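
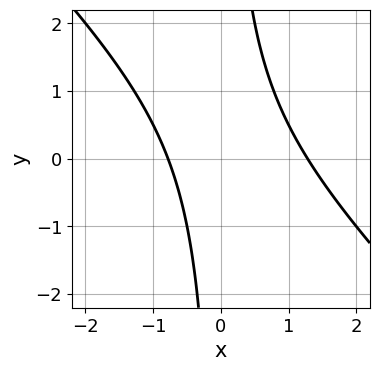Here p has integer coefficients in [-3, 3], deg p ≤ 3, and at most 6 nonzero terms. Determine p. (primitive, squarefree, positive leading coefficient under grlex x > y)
2*x^2 + 2*x*y - x - 2

Degree: the shape is more complex than any degree-1 curve, so deg p = 2.
From the axis intercepts and sections: no y-intercept at any integer in the box.
Putting this together gives p.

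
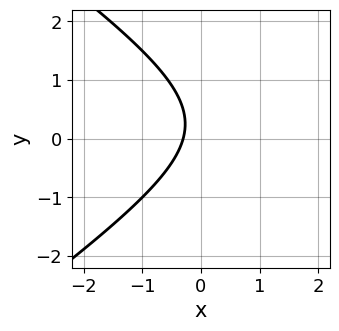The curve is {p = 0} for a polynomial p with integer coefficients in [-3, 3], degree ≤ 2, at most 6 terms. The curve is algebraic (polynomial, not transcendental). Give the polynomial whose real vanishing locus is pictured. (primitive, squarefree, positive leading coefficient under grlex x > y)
1. deg p = 2.
2. From the axis intercepts and sections: it misses every integer gridline on the y-axis.
3. Solving for integer coefficients yields p as stated.

x^2 - 2*y^2 - 3*x + y - 1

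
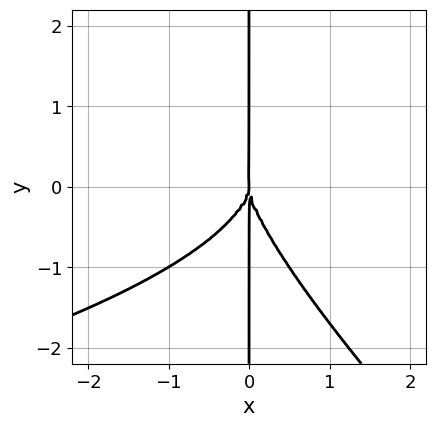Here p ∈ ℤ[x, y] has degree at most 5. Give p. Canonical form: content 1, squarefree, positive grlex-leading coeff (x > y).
x^2*y^2 + x*y^3 + 2*x^3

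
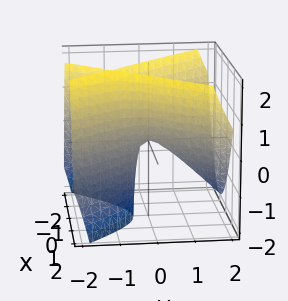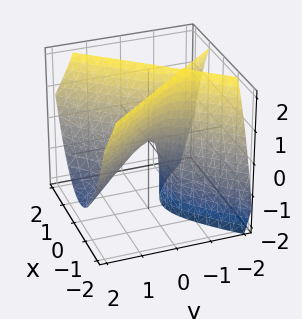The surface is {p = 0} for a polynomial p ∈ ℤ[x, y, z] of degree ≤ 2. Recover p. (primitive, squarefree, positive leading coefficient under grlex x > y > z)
3*x^2 - 2*y^2 - 2*y*z - z

(a) Degree: no degree-1 surface has this shape, so deg p = 2.
(b) Checking where it meets the axes: it crosses the x-axis at the gridline x = 0; one y-axis crossing is at y = 0; it crosses the z-axis at the gridline z = 0.
(c) Together with the visible shape, these determine p as stated.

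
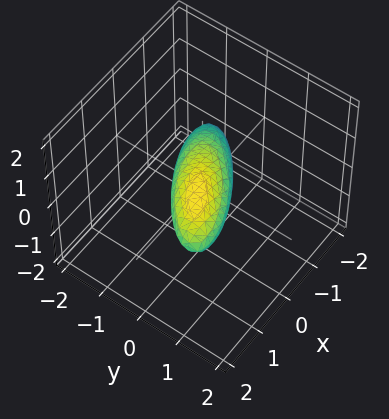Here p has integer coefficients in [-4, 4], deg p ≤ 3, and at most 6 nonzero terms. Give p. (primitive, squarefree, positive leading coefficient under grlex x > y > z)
x^2 - 2*x*y - x*z + 2*y^2 + 3*z^2 - 1

First, degree: the shape is more complex than any degree-1 surface, so deg p = 2.
Next, checking where it meets the axes: the x-axis gridline crossings are at x ∈ {-1, 1}.
Finally, solving for integer coefficients yields p as stated.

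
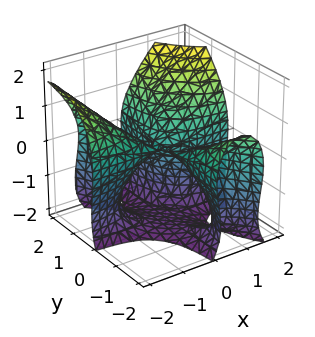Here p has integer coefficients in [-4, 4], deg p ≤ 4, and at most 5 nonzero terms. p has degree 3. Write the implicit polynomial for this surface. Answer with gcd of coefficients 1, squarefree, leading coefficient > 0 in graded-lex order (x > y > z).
3*x^2*y + 2*x*y^2 - z^3 - 2*z^2

1. deg p = 3. The shape is more complex than any degree-2 surface.
2. Against the integer gridlines: the visible x-axis segment lies entirely on the surface; one z-axis crossing is at z = -2; every point of the y-axis in the box is on the surface.
3. Assembling these constraints gives the stated polynomial.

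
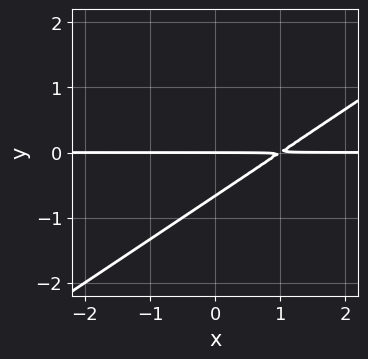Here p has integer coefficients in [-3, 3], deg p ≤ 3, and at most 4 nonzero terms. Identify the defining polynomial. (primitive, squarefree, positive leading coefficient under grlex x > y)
2*x*y - 3*y^2 - 2*y

The degree is 2 — no degree-1 curve has this shape.
From the visible intercepts: one y-axis crossing is at y = 0; the visible x-axis segment lies entirely on the curve.
The integer polynomial consistent with all of this is the stated p.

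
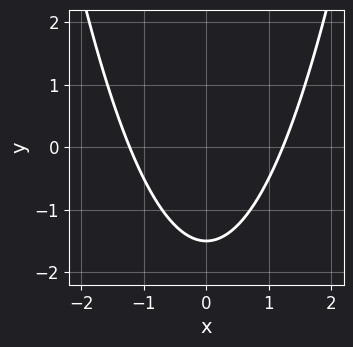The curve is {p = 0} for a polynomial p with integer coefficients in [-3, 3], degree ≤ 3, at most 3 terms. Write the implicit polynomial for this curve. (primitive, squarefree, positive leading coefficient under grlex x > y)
Degree: the shape is more complex than any degree-1 curve, so deg p = 2.
Symmetries: the x ↦ −x reflection is a symmetry, so x appears only in even powers.
The integer polynomial consistent with all of this is the stated p.

2*x^2 - 2*y - 3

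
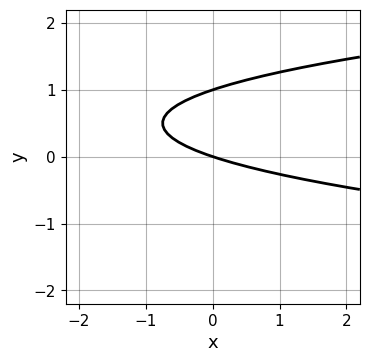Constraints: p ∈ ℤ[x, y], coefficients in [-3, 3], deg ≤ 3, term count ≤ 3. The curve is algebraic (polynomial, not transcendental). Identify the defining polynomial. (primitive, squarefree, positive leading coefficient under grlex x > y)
The degree is 2 — a generic line meets the curve in up to 2 points.
Against the integer gridlines: the y-axis gridline crossings are at y ∈ {0, 1}; it crosses the x-axis at the gridline x = 0.
The integer polynomial consistent with all of this is the stated p.

3*y^2 - x - 3*y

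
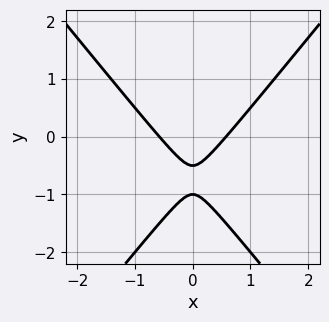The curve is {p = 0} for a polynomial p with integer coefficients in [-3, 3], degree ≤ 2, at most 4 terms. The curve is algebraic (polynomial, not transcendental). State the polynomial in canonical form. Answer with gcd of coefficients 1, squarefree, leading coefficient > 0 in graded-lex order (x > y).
1. The degree is 2 — no degree-1 curve has this shape.
2. Symmetries: it's symmetric under x → −x, forcing even powers of x.
3. Reading off the gridlines: one y-axis crossing is at y = -1.
4. Together with the visible shape, these determine p as stated.

3*x^2 - 2*y^2 - 3*y - 1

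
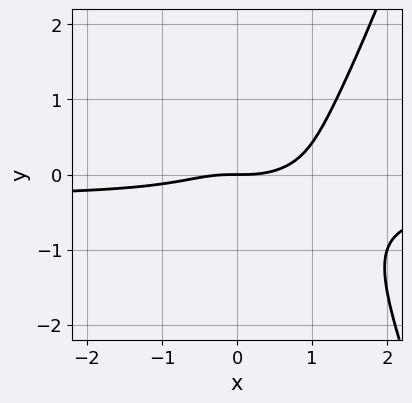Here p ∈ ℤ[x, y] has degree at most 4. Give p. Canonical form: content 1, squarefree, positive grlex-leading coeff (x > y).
(a) deg p = 4. The shape is more complex than any degree-3 curve.
(b) Against the integer gridlines: it meets the y-axis at y = 0 (among the integer gridlines); one x-axis crossing is at x = 0.
(c) Matching integer coefficients to the picture gives p.

3*x^3*y + x^3 - 3*x^2*y - 2*y^3 - 2*y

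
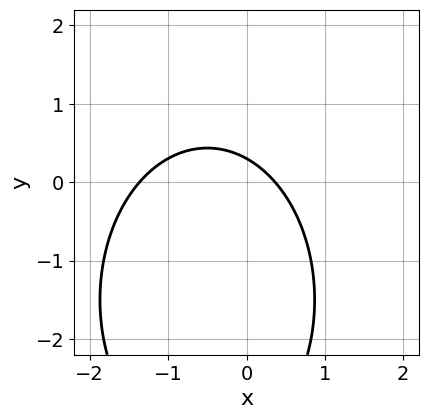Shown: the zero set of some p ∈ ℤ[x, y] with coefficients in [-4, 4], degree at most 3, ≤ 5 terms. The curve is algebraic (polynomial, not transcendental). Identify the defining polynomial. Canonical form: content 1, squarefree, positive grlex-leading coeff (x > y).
First, degree: no degree-1 curve has this shape, so deg p = 2.
Finally, matching integer coefficients to the picture gives p.

2*x^2 + y^2 + 2*x + 3*y - 1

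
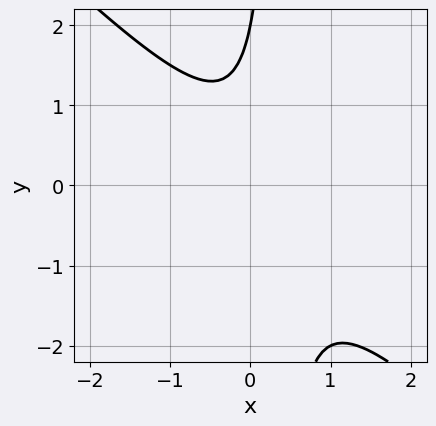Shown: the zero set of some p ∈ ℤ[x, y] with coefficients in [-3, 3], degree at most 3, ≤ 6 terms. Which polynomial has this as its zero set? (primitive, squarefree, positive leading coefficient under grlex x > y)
Degree: no degree-1 curve has this shape, so deg p = 2.
Against the integer gridlines: one y-axis crossing is at y = 2; the curve avoids every integer x-axis point in the box.
Putting this together gives p.

3*x^2 + 3*x*y - x - y + 2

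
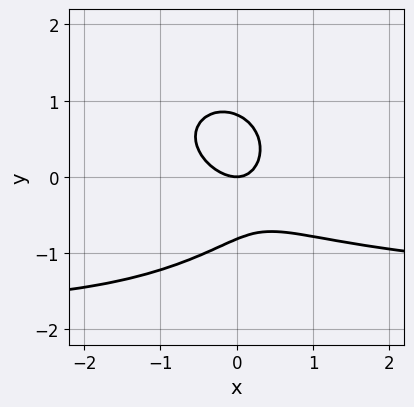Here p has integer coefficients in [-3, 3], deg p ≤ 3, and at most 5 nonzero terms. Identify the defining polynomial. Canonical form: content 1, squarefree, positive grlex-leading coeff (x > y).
2*x^2*y + 3*y^3 + 3*x^2 + 2*x*y - 2*y

First, degree: the shape is more complex than any degree-2 curve, so deg p = 3.
Then, checking where it meets the axes: it crosses the x-axis at the gridline x = 0; it meets the y-axis at y = 0 (among the integer gridlines).
Finally, assembling these constraints gives the stated polynomial.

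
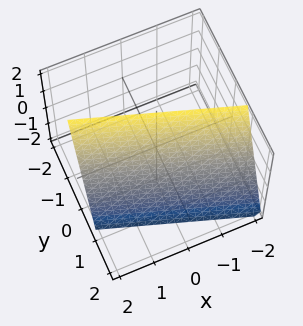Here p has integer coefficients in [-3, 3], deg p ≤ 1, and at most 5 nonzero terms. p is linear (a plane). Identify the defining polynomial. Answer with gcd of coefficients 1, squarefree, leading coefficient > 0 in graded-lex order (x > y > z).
First, the degree is 1 — the surface is flat (a plane).
Next, checking where it meets the axes: it meets the x-axis at x = 2 (among the integer gridlines); it crosses the z-axis at the gridline z = 2.
Finally, assembling these constraints gives the stated polynomial.

x + 3*y + z - 2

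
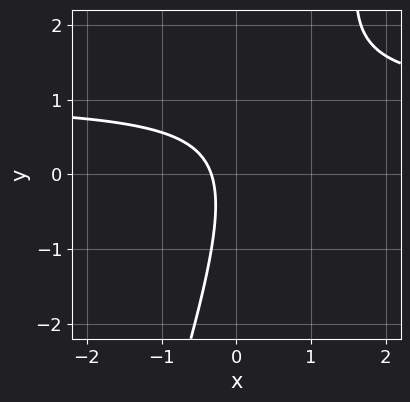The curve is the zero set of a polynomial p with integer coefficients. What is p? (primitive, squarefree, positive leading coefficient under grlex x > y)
3*x*y - y^2 - 3*x - 1

deg p = 2.
From the visible intercepts: the curve avoids every integer y-axis point in the box.
Fitting integer coefficients to these (and the overall shape) gives p.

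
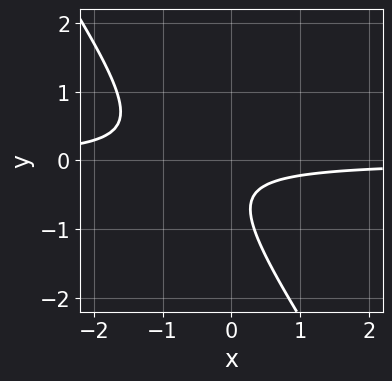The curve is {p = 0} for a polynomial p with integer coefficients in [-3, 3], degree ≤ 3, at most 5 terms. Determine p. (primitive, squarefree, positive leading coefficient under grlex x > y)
3*x*y + 2*y^2 + 2*y + 1

1. deg p = 2. A generic line meets the curve in up to 2 points.
2. Against the integer gridlines: no y-intercept at any integer in the box; it misses every integer gridline on the x-axis.
3. Putting this together gives p.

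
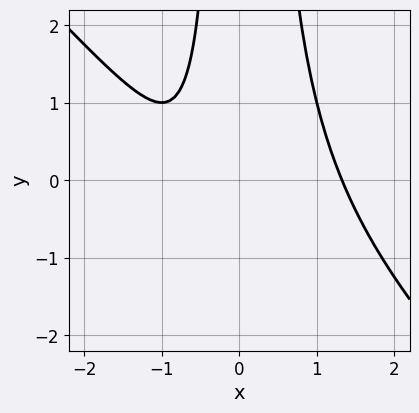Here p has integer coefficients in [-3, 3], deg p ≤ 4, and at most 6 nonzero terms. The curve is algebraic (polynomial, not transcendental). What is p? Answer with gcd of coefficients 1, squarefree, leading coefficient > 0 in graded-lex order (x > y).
x^3 + x^2*y - x - 1

(a) The degree is 3 — no degree-2 curve has this shape.
(b) Reading off the gridlines: it misses every integer gridline on the y-axis.
(c) Matching integer coefficients to the picture gives p.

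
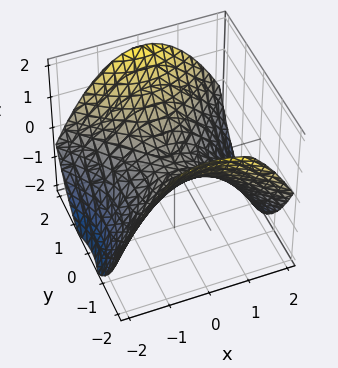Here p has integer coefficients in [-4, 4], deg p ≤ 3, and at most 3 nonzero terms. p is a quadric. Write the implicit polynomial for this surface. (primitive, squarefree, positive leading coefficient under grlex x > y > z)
x^2 - y^2 + 2*z

1. deg p = 2. A hyperbolic paraboloid; a quadric.
2. Symmetries: the y ↦ −y reflection is a symmetry, so y appears only in even powers; mirror symmetry x ↦ −x ⇒ only even powers of x.
3. Observable constraints: one z-axis crossing is at z = 0; it crosses the x-axis at the gridline x = 0.
4. Solving for integer coefficients yields p as stated.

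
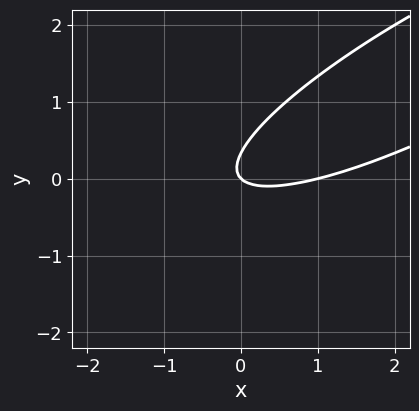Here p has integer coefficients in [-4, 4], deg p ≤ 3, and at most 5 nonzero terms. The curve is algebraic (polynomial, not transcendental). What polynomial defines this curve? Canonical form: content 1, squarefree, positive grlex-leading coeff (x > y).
First, the degree is 2 — a generic line meets the curve in up to 2 points.
Next, against the integer gridlines: the x-axis gridline crossings are at x ∈ {0, 1}; it meets the y-axis at y = 0 (among the integer gridlines).
Finally, matching integer coefficients to the picture gives p.

x^2 - 3*x*y + 3*y^2 - x - y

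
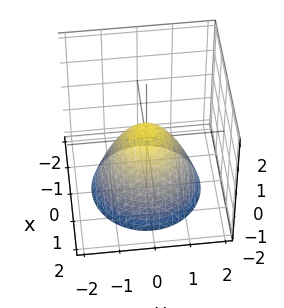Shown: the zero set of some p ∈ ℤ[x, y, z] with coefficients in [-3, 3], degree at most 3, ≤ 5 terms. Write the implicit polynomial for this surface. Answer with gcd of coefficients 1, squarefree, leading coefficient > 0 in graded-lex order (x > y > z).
First, degree: the shape is more complex than any degree-1 surface, so deg p = 2.
Next, symmetries: rotational symmetry about the z-axis ⇒ p depends on x, y only through x² + y².
Next, against the integer gridlines: a circular section at z = -1 has radius between 1 and 2.
Finally, together with the visible shape, these determine p as stated.

3*x^2 + 3*y^2 + 3*z - 1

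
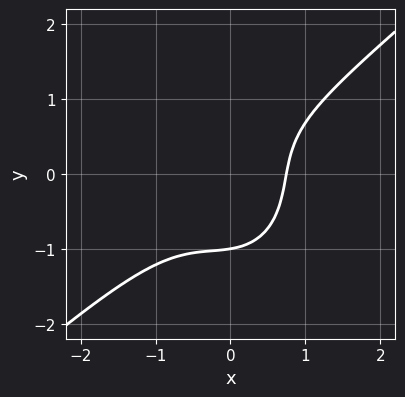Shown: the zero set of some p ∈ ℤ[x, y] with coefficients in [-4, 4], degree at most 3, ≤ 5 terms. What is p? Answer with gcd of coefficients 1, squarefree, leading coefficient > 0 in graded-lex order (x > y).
First, degree: a generic line meets the curve in up to 3 points, so deg p = 3.
Next, reading off the gridlines: one y-axis crossing is at y = -1.
Finally, together with the visible shape, these determine p as stated.

3*x^3 - 2*x^2*y - 2*y^3 + x - 2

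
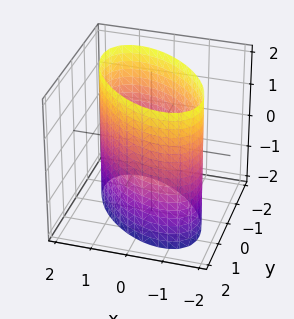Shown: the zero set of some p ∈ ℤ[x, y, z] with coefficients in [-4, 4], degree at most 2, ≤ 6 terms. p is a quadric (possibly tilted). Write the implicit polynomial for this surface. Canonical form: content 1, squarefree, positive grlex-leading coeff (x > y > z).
x^2 + x*y + y^2 - 2

First, deg p = 2. A generic line meets the surface in up to 2 points.
Then, against the integer gridlines: the surface avoids every integer z-axis point in the box.
Finally, matching integer coefficients to the picture gives p.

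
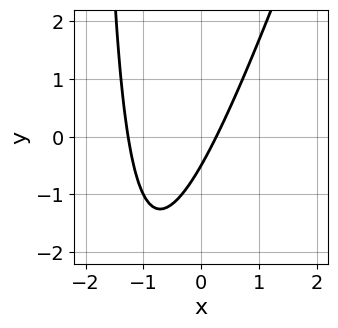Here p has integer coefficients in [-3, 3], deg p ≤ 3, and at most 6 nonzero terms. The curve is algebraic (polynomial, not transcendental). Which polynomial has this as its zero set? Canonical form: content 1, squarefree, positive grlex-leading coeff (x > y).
3*x^2 - x*y + 3*x - 2*y - 1

1. The degree is 2 — no degree-1 curve has this shape.
2. Putting this together gives p.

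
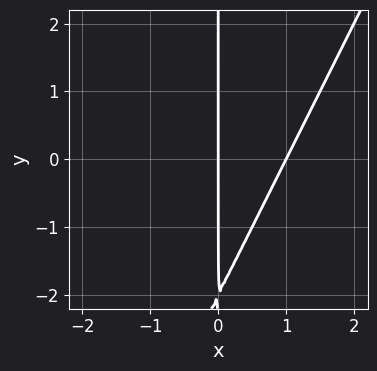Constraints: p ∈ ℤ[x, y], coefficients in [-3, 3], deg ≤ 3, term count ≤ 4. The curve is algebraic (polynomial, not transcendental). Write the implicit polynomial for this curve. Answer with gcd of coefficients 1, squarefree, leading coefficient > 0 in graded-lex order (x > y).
First, the degree is 2 — the shape is more complex than any degree-1 curve.
Then, observable constraints: among the integer gridlines, it crosses the x-axis at x ∈ {0, 1}; the visible y-axis segment lies entirely on the curve.
Finally, together with the visible shape, these determine p as stated.

2*x^2 - x*y - 2*x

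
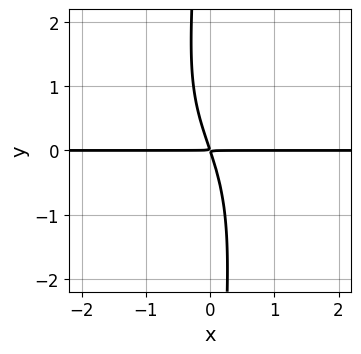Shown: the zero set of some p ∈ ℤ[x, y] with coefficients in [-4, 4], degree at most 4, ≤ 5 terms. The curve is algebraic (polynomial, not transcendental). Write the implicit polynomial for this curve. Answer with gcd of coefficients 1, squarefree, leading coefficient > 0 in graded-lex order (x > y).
First, degree: no degree-3 curve has this shape, so deg p = 4.
Then, against the integer gridlines: every point of the x-axis in the box is on the curve.
Finally, fitting integer coefficients to these (and the overall shape) gives p.

2*x^3*y + x*y^3 + x^2*y + 3*x*y + y^2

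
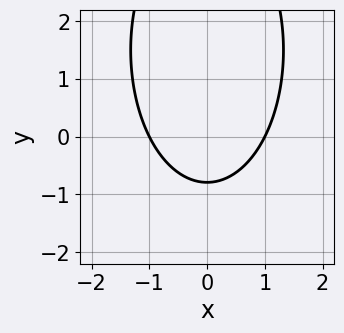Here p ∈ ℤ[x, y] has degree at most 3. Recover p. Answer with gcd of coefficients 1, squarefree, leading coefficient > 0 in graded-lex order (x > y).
3*x^2 + y^2 - 3*y - 3

First, the degree is 2 — a generic line meets the curve in up to 2 points.
Then, symmetries: it's symmetric under x → −x, forcing even powers of x.
Then, observable constraints: among the integer gridlines, it crosses the x-axis at x ∈ {-1, 1}.
Finally, putting this together gives p.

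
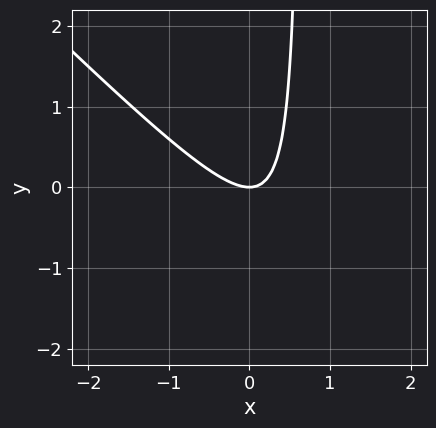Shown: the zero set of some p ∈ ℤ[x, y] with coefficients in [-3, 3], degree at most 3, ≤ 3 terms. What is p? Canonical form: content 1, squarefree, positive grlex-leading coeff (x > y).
3*x^2 + 3*x*y - 2*y

The degree is 2 — a generic line meets the curve in up to 2 points.
Against the integer gridlines: it crosses the x-axis at the gridline x = 0; it crosses the y-axis at the gridline y = 0.
Assembling these constraints gives the stated polynomial.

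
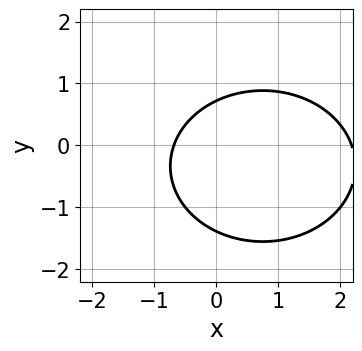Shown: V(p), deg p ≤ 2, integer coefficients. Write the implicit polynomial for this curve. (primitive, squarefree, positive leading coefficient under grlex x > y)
1. The degree is 2 — the shape is more complex than any degree-1 curve.
2. Matching integer coefficients to the picture gives p.

2*x^2 + 3*y^2 - 3*x + 2*y - 3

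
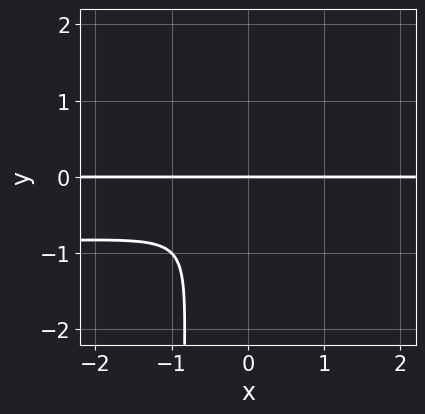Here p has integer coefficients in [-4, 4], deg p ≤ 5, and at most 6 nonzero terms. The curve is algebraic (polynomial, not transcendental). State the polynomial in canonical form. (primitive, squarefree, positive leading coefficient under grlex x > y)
x^2*y^2 + x*y^3 + x^2*y + y^3

(a) The degree is 4 — no degree-3 curve has this shape.
(b) From the axis intercepts and sections: it crosses the y-axis at the gridline y = 0; every point of the x-axis in the box is on the curve.
(c) Assembling these constraints gives the stated polynomial.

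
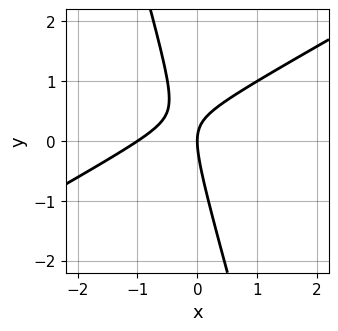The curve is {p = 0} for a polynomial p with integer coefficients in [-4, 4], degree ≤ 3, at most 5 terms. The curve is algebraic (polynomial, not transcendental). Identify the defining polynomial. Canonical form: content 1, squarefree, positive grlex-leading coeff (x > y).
2*x^2 - 3*x*y - y^2 + 2*x

First, degree: a generic line meets the curve in up to 2 points, so deg p = 2.
Then, against the integer gridlines: it meets the y-axis at y = 0 (among the integer gridlines); among the integer gridlines, it crosses the x-axis at x ∈ {-1, 0}.
Finally, these observations pin down the coefficients.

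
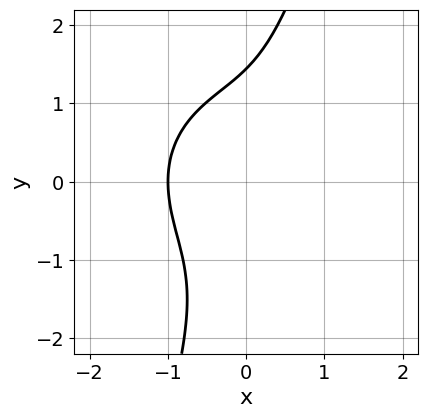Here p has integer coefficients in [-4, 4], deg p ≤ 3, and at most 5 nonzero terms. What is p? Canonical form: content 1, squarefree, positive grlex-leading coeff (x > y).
First, the degree is 3 — no degree-2 curve has this shape.
Next, observable constraints: it meets the x-axis at x = -1 (among the integer gridlines).
Finally, together with the visible shape, these determine p as stated.

3*x^3 + 3*x*y^2 - y^3 + 3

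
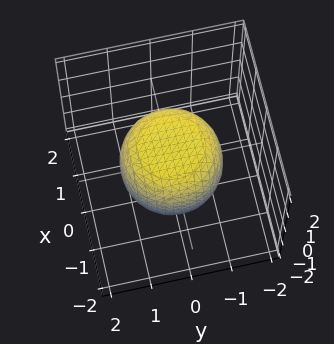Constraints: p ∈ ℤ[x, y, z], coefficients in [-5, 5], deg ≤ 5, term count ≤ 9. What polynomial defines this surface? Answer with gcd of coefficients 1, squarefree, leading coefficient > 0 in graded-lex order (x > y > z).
2*x^4 + 4*x^2*y^2 + 2*y^4 - x^2 - y^2 + 3*z^2 - 3

1. Degree: no degree-3 surface has this shape, so deg p = 4.
2. Symmetries: the z-axis is an axis of rotation, so x and y enter only as x² + y².
3. From the visible intercepts: among the integer gridlines, it crosses the z-axis at z ∈ {-1, 1}; a circular section at z = -1 has radius between 0 and 1.
4. The integer polynomial consistent with all of this is the stated p.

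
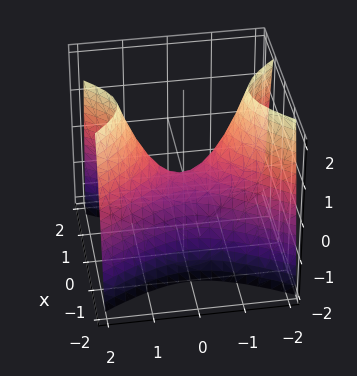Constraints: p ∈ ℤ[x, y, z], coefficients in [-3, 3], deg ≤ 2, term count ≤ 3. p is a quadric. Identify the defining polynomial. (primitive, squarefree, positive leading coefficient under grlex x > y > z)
1. deg p = 2. A hyperbolic paraboloid; a quadric.
2. Symmetries: it's symmetric under x → −x, forcing even powers of x; it's symmetric under y → −y, forcing even powers of y.
3. Observable constraints: one z-axis crossing is at z = 0; one x-axis crossing is at x = 0; it meets the y-axis at y = 0 (among the integer gridlines).
4. The integer polynomial consistent with all of this is the stated p.

2*x^2 - y^2 + z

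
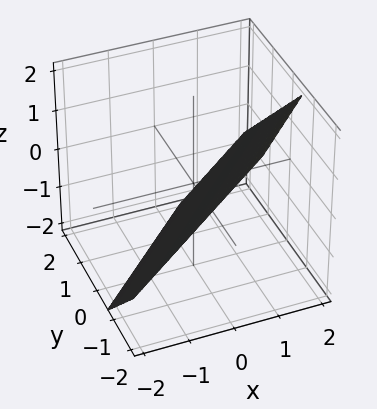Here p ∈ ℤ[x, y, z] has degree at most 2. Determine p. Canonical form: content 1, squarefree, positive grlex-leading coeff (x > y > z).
First, deg p = 1. The surface is flat (a plane).
Finally, the integer polynomial consistent with all of this is the stated p.

3*x - 3*y - 3*z - 2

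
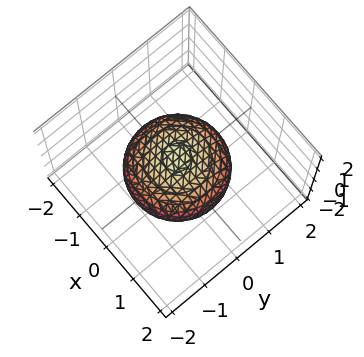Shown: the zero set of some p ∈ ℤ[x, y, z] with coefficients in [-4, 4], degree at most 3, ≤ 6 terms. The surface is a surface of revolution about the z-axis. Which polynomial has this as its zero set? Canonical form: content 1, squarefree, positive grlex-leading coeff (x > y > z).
(a) The degree is 2 — the shape is more complex than any degree-1 surface.
(b) By symmetry, every cross-section ⟂ z is a circle, so x, y appear only via x² + y².
(c) Checking where it meets the axes: among the integer gridlines, it crosses the z-axis at z ∈ {-1, 1}; a circular section at z = 0 has radius between 1 and 2.
(d) Assembling these constraints gives the stated polynomial.

2*x^2 + 2*y^2 + 3*z^2 - 3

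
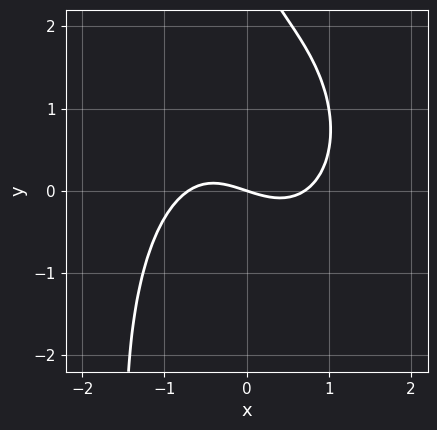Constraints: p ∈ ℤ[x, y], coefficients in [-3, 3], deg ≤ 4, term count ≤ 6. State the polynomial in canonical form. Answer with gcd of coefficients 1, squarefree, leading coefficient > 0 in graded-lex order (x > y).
1. deg p = 3. A generic line meets the curve in up to 3 points.
2. Checking where it meets the axes: it crosses the x-axis at the gridline x = 0; it meets the y-axis at y = 0 (among the integer gridlines).
3. The integer polynomial consistent with all of this is the stated p.

2*x^3 + x*y^2 + y^2 - x - 3*y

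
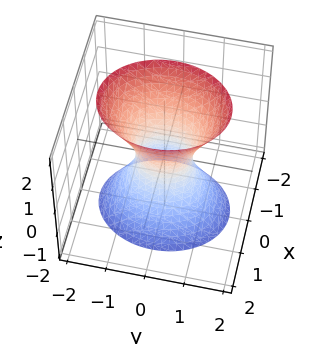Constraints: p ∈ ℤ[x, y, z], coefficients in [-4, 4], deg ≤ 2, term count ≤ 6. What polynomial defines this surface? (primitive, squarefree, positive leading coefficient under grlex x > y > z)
First, degree: one connected sheet with a waist; a quadric, so deg p = 2.
Next, symmetries: the y ↦ −y reflection is a symmetry, so y appears only in even powers; the x ↦ −x reflection is a symmetry, so x appears only in even powers; mirror symmetry z ↦ −z ⇒ only even powers of z.
Then, checking where it meets the axes: no z-intercept at any integer in the box.
Finally, these observations pin down the coefficients.

3*x^2 + 2*y^2 - z^2 - 1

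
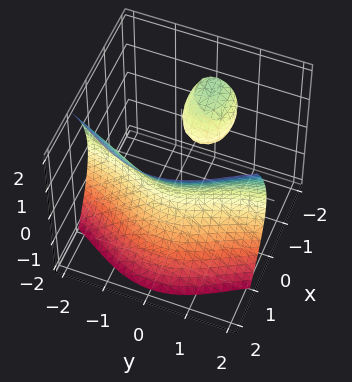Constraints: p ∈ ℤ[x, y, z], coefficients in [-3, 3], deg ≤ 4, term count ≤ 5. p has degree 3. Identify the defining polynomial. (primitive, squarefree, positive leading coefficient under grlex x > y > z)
x^3 + 3*x*y^2 + 3*x^2 - 3*z^2 - 2

1. I count 2 distinct pieces. Treating them together as one polynomial.
2. deg p = 3. No degree-2 surface has this shape.
3. Against the integer gridlines: one x-axis crossing is at x = -1; the surface avoids every integer y-axis point in the box; it misses every integer gridline on the z-axis.
4. Solving for integer coefficients yields p as stated.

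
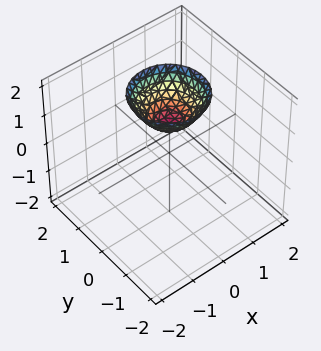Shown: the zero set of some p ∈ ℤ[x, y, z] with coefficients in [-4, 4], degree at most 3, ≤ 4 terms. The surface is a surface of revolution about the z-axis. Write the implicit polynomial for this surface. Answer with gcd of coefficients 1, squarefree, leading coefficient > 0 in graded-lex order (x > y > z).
First, deg p = 2. The shape is more complex than any degree-1 surface.
Then, by symmetry, every cross-section ⟂ z is a circle, so x, y appear only via x² + y².
Then, from the axis intercepts and sections: it misses every integer gridline on the y-axis; a circular section at z = 2 has radius exactly 1; no x-intercept at any integer in the box.
Finally, these observations pin down the coefficients. Check: (0, 0, 1) on the z-axis lies on the surface, and p(0, 0, 1) = 0. ✓

x^2 + y^2 - z + 1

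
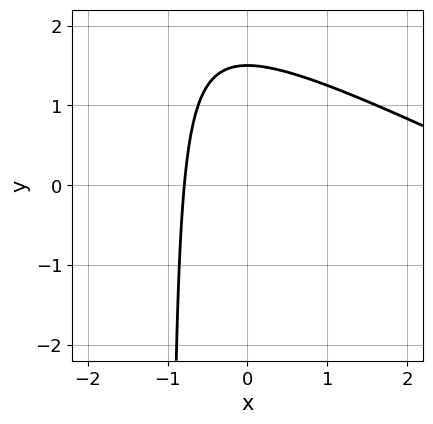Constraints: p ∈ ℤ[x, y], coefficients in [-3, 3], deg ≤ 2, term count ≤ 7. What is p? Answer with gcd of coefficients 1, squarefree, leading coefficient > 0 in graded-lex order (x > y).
(a) Degree: a generic line meets the curve in up to 2 points, so deg p = 2.
(b) Putting this together gives p.

x^2 + 2*x*y - 3*x + 2*y - 3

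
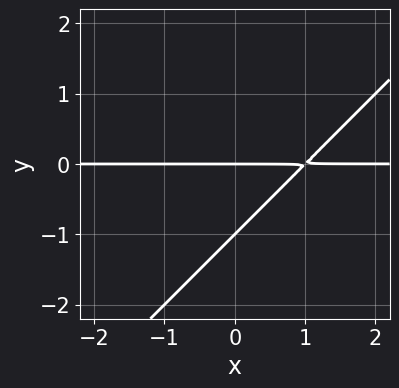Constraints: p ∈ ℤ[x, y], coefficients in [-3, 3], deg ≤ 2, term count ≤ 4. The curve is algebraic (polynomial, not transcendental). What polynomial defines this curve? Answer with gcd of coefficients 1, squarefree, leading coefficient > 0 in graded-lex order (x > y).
1. Degree: no degree-1 curve has this shape, so deg p = 2.
2. From the axis intercepts and sections: the y-axis gridline crossings are at y ∈ {-1, 0}; the visible x-axis segment lies entirely on the curve.
3. Together with the visible shape, these determine p as stated.

x*y - y^2 - y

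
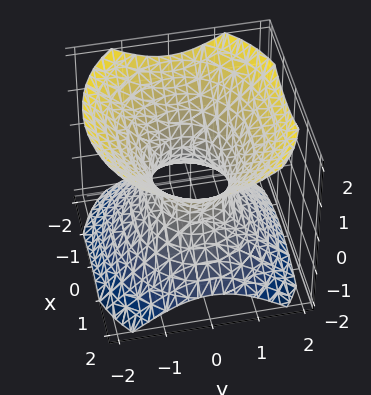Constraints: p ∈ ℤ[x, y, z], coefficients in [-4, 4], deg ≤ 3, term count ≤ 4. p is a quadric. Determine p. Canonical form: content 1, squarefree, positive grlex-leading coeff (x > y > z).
2*x^2 + 3*y^2 - 3*z^2 - 2

1. Degree: an hourglass — one-sheet hyperboloid; a quadric, so deg p = 2.
2. Symmetries: it's symmetric under z → −z, forcing even powers of z; it's symmetric under x → −x, forcing even powers of x; mirror symmetry y ↦ −y ⇒ only even powers of y.
3. Against the integer gridlines: among the integer gridlines, it crosses the x-axis at x ∈ {-1, 1}; it misses every integer gridline on the z-axis.
4. Solving for integer coefficients yields p as stated.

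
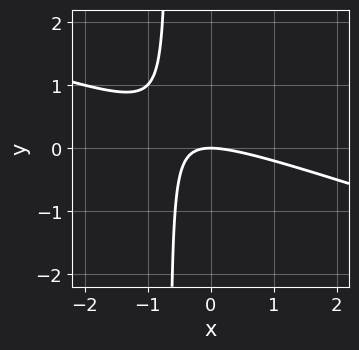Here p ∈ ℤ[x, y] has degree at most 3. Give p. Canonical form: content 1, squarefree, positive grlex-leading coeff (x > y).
x^2 + 3*x*y + 2*y

First, deg p = 2. A generic line meets the curve in up to 2 points.
Next, from the visible intercepts: it meets the x-axis at x = 0 (among the integer gridlines); one y-axis crossing is at y = 0.
Finally, solving for integer coefficients yields p as stated.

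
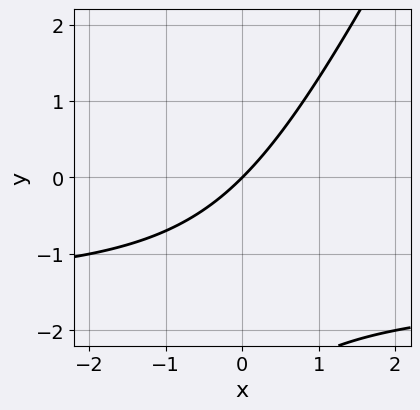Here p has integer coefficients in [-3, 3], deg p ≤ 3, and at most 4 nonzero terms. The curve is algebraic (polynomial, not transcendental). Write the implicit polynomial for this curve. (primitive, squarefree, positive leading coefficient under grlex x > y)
First, degree: no degree-1 curve has this shape, so deg p = 2.
Next, reading off the gridlines: it crosses the y-axis at the gridline y = 0; one x-axis crossing is at x = 0.
Finally, assembling these constraints gives the stated polynomial.

2*x*y - y^2 + 3*x - 3*y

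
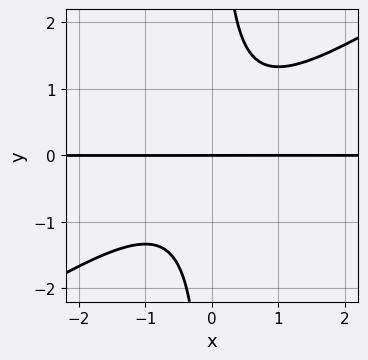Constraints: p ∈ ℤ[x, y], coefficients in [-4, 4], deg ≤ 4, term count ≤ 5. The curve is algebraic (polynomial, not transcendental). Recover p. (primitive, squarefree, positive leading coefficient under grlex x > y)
The degree is 3 — a generic line meets the curve in up to 3 points.
Observable constraints: it crosses the y-axis at the gridline y = 0; every point of the x-axis in the box is on the curve.
Assembling these constraints gives the stated polynomial.

2*x^2*y - 3*x*y^2 + 2*y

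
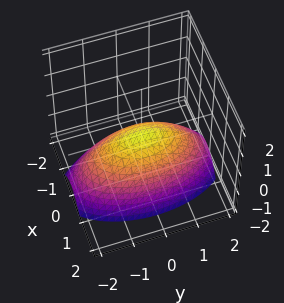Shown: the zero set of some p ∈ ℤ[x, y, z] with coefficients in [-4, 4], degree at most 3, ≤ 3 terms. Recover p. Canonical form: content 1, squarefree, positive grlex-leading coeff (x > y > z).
3*x^2 + y^2 + 3*z

First, degree: a paraboloid; a quadric, so deg p = 2.
Then, symmetries: it's symmetric under y → −y, forcing even powers of y; the x ↦ −x reflection is a symmetry, so x appears only in even powers.
Then, checking where it meets the axes: one x-axis crossing is at x = 0; one z-axis crossing is at z = 0.
Finally, matching integer coefficients to the picture gives p.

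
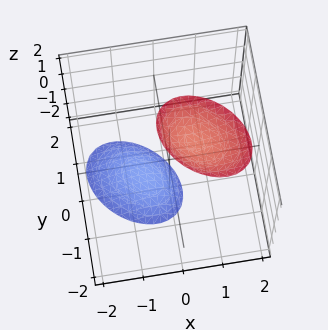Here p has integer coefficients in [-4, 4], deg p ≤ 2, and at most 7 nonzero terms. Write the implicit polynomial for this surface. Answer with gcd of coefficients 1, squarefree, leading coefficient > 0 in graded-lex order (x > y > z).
3*x^2 + 2*x*y - 2*x*z + 3*y^2 - z^2 + 3

(a) I count 2 distinct pieces. They look like related sheets of one shape, so recover p as a whole.
(b) Degree: no degree-1 surface has this shape, so deg p = 2.
(c) Reading off the gridlines: the surface avoids every integer x-axis point in the box; no y-intercept at any integer in the box.
(d) Solving for integer coefficients yields p as stated.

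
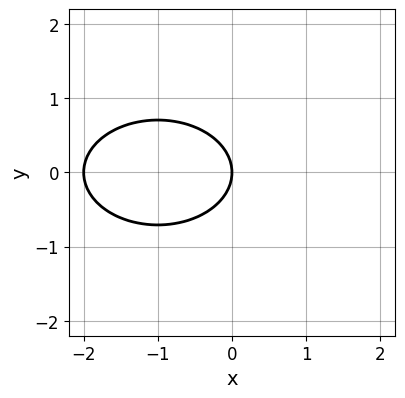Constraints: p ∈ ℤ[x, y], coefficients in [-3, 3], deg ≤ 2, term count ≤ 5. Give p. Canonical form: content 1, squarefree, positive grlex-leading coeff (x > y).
x^2 + 2*y^2 + 2*x

(a) Degree: a generic line meets the curve in up to 2 points, so deg p = 2.
(b) Symmetries: mirror symmetry y ↦ −y ⇒ only even powers of y.
(c) Observable constraints: the x-axis gridline crossings are at x ∈ {-2, 0}; it crosses the y-axis at the gridline y = 0.
(d) Matching integer coefficients to the picture gives p.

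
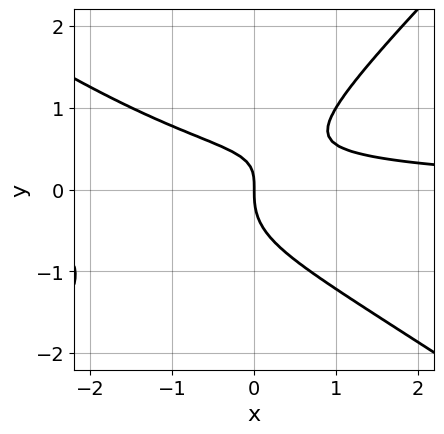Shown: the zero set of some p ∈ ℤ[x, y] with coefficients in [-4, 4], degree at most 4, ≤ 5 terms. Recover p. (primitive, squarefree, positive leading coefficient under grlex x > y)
2*x^2*y + x*y^2 - 3*y^3 + 2*x*y - 2*x

First, the degree is 3 — the shape is more complex than any degree-2 curve.
Then, from the axis intercepts and sections: it meets the y-axis at y = 0 (among the integer gridlines); it meets the x-axis at x = 0 (among the integer gridlines).
Finally, assembling these constraints gives the stated polynomial.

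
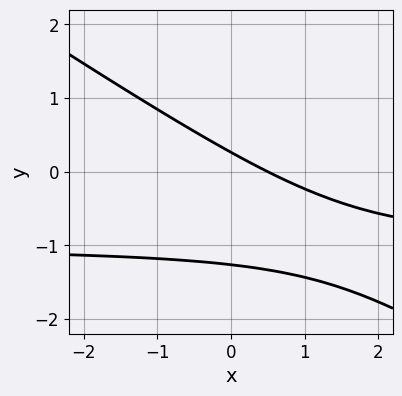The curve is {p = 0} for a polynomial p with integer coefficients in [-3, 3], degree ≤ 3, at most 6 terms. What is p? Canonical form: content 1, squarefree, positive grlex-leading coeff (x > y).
2*x*y + 3*y^2 + 2*x + 3*y - 1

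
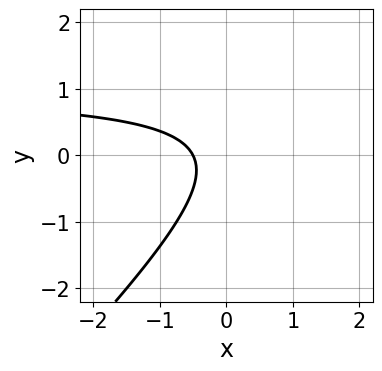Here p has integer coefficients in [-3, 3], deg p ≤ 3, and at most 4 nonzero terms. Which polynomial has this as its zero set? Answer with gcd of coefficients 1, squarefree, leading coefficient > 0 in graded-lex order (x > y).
2*x*y - 2*y^2 - 2*x - 1

(a) The degree is 2 — the shape is more complex than any degree-1 curve.
(b) Checking where it meets the axes: it misses every integer gridline on the y-axis.
(c) Assembling these constraints gives the stated polynomial.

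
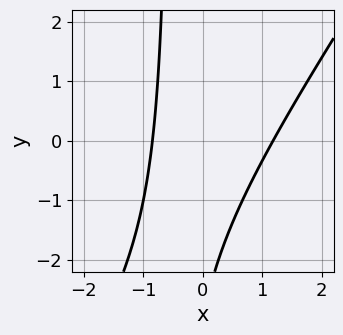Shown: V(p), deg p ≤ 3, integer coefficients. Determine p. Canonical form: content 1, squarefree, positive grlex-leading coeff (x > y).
3*x^2 - 2*x*y - x - y - 3

First, degree: a generic line meets the curve in up to 2 points, so deg p = 2.
Then, from the visible intercepts: no y-intercept at any integer in the box.
Finally, solving for integer coefficients yields p as stated.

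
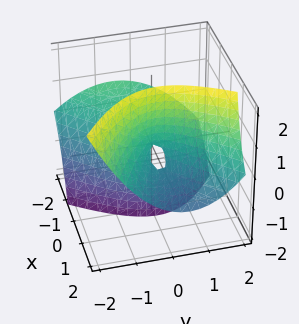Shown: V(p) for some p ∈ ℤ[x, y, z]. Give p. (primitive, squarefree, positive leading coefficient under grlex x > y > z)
First, the degree is 2 — the shape is more complex than any degree-1 surface.
Next, against the integer gridlines: it crosses the y-axis at the gridline y = 0; one z-axis crossing is at z = 0.
Finally, together with the visible shape, these determine p as stated.

x^2 + x*y + 3*x*z - 2*y^2 - z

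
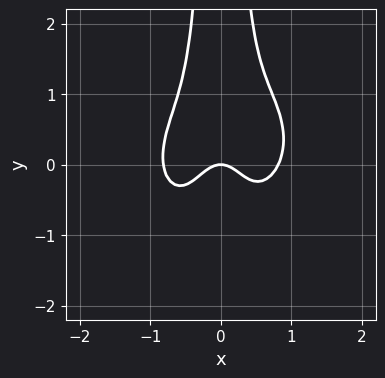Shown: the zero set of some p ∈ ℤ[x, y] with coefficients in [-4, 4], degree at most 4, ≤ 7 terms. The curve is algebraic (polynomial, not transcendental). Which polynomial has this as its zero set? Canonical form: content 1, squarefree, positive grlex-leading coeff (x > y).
The degree is 4 — a generic line meets the curve in up to 4 points.
Against the integer gridlines: it crosses the x-axis at the gridline x = 0; it meets the y-axis at y = 0 (among the integer gridlines).
The integer polynomial consistent with all of this is the stated p.

3*x^4 - x^3*y + 3*x^2*y^2 - 2*x^2 - y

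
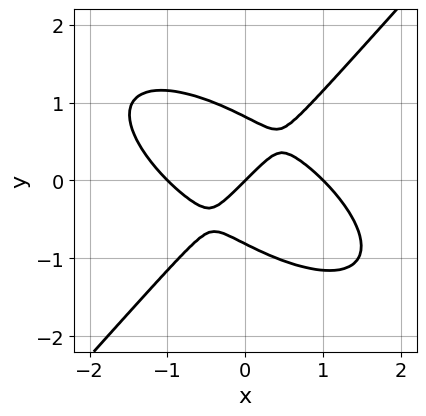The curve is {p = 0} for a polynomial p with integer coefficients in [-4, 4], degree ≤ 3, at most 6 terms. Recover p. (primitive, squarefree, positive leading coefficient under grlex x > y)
2*x^3 + 2*x^2*y - 3*y^3 - 2*x + 2*y

The degree is 3 — a generic line meets the curve in up to 3 points.
Reading off the gridlines: it crosses the y-axis at the gridline y = 0; among the integer gridlines, it crosses the x-axis at x ∈ {-1, 0, 1}.
Solving for integer coefficients yields p as stated.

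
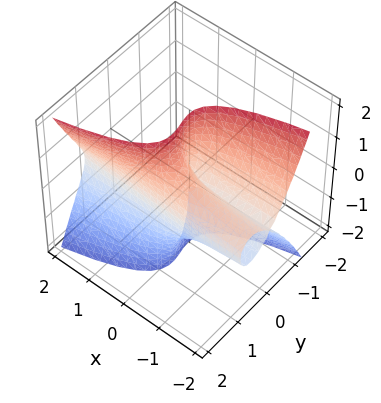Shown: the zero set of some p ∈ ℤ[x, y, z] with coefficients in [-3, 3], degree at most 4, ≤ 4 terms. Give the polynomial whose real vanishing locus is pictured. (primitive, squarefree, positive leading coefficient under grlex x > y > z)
(a) Degree: no degree-2 surface has this shape, so deg p = 3.
(b) Checking where it meets the axes: the visible z-axis segment lies entirely on the surface; the visible x-axis segment lies entirely on the surface; one y-axis crossing is at y = 1.
(c) These observations pin down the coefficients.

x*z^2 - 3*y^3 + 3*y^2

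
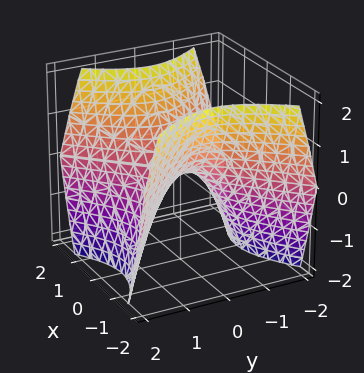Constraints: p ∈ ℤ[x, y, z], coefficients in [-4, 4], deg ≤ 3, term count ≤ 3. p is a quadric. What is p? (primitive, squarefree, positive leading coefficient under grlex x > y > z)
x^2 - y^2 - z

(a) deg p = 2. A saddle surface; a quadric.
(b) Symmetries: the y ↦ −y reflection is a symmetry, so y appears only in even powers; the x ↦ −x reflection is a symmetry, so x appears only in even powers.
(c) From the visible intercepts: it meets the y-axis at y = 0 (among the integer gridlines); one x-axis crossing is at x = 0; it meets the z-axis at z = 0 (among the integer gridlines).
(d) Assembling these constraints gives the stated polynomial.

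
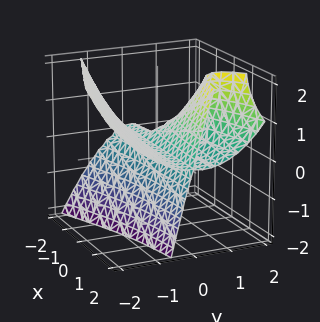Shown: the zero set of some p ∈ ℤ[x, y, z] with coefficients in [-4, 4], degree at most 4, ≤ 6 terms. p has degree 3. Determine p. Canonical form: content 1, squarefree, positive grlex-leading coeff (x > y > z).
Degree: the shape is more complex than any degree-2 surface, so deg p = 3.
Checking where it meets the axes: every point of the x-axis in the box is on the surface; one y-axis crossing is at y = 0; one z-axis crossing is at z = 0.
Fitting integer coefficients to these (and the overall shape) gives p.

2*x*y*z - 2*y^3 + y^2 + 3*y*z - 2*z^2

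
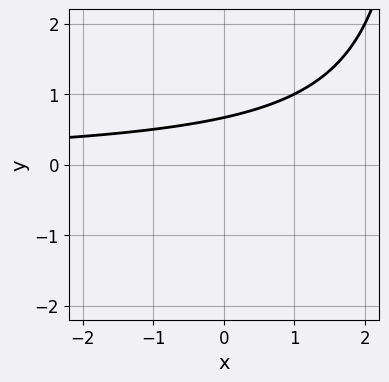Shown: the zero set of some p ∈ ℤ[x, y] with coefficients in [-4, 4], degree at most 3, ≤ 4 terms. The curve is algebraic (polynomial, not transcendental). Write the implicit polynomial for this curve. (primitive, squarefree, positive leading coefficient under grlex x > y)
x*y - 3*y + 2

First, the degree is 2 — a generic line meets the curve in up to 2 points.
Next, checking where it meets the axes: no x-intercept at any integer in the box.
Finally, solving for integer coefficients yields p as stated.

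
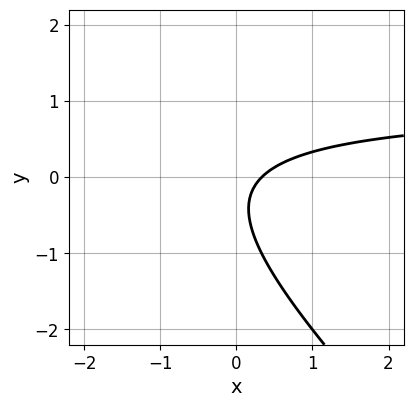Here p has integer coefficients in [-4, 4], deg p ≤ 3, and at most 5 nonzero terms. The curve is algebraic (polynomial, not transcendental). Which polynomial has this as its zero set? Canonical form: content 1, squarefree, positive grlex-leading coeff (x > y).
3*x*y + 3*y^2 - 3*x + 2*y + 1

Degree: a generic line meets the curve in up to 2 points, so deg p = 2.
Observable constraints: it misses every integer gridline on the y-axis.
These observations pin down the coefficients.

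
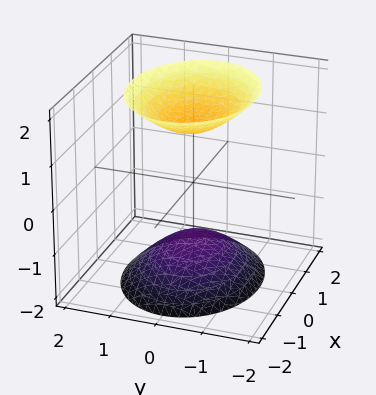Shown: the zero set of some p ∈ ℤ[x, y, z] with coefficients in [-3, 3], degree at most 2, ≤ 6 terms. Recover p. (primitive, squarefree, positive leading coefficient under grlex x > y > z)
First, I count 2 distinct pieces. They look like related sheets of one shape, so recover p as a whole.
Then, deg p = 2. Two separate bowl-shaped sheets opening away from each other; a quadric.
Next, symmetries: the z ↦ −z reflection is a symmetry, so z appears only in even powers; it's symmetric under x → −x, forcing even powers of x; the y ↦ −y reflection is a symmetry, so y appears only in even powers.
Then, checking where it meets the axes: it misses every integer gridline on the y-axis; it misses every integer gridline on the x-axis.
Finally, together with the visible shape, these determine p as stated.

2*x^2 + 3*y^2 - 2*z^2 + 3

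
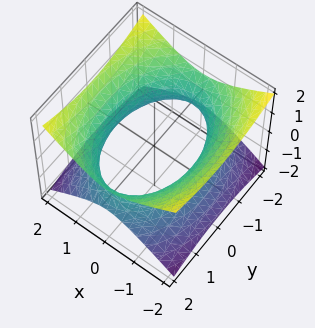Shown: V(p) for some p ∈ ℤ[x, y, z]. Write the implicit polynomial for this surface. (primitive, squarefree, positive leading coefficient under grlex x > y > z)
2*x^2 + y^2 - 3*z^2 - 3

First, deg p = 2. One connected sheet with a waist; a quadric.
Then, symmetries: the y ↦ −y reflection is a symmetry, so y appears only in even powers; mirror symmetry x ↦ −x ⇒ only even powers of x; mirror symmetry z ↦ −z ⇒ only even powers of z.
Next, checking where it meets the axes: it misses every integer gridline on the z-axis.
Finally, putting this together gives p.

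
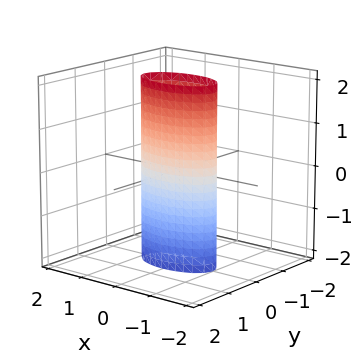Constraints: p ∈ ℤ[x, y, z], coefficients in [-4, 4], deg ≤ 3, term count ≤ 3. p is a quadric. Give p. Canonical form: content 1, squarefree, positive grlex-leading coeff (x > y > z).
First, the degree is 2 — a cylinder; a quadric.
Then, symmetries: it's symmetric under x → −x, forcing even powers of x; mirror symmetry y ↦ −y ⇒ only even powers of y; it's symmetric under z → −z, forcing even powers of z.
Next, checking where it meets the axes: the surface avoids every integer z-axis point in the box; among the integer gridlines, it crosses the x-axis at x ∈ {-1, 1}.
Finally, fitting integer coefficients to these (and the overall shape) gives p.

x^2 + 3*y^2 - 1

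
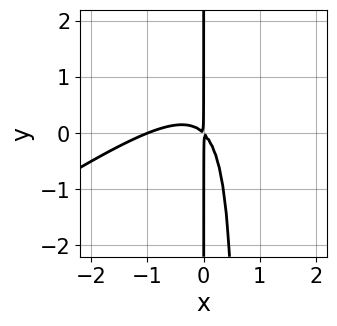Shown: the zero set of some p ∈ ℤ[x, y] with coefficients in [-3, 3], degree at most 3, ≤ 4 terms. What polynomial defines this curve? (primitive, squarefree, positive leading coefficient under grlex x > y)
deg p = 3. No degree-2 curve has this shape.
Checking where it meets the axes: one x-axis crossing is at x = -1; every point of the y-axis in the box is on the curve.
These observations pin down the coefficients.

2*x^3 - 3*x^2*y + 2*x^2 + 2*x*y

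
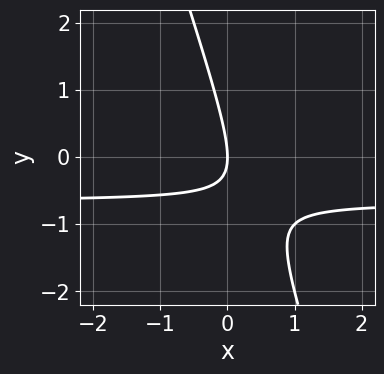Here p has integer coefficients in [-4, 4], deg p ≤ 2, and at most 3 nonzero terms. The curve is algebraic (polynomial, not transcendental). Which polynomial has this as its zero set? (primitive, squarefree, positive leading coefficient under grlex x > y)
3*x*y + y^2 + 2*x

(a) Degree: the shape is more complex than any degree-1 curve, so deg p = 2.
(b) From the visible intercepts: it meets the y-axis at y = 0 (among the integer gridlines); it meets the x-axis at x = 0 (among the integer gridlines).
(c) These observations pin down the coefficients.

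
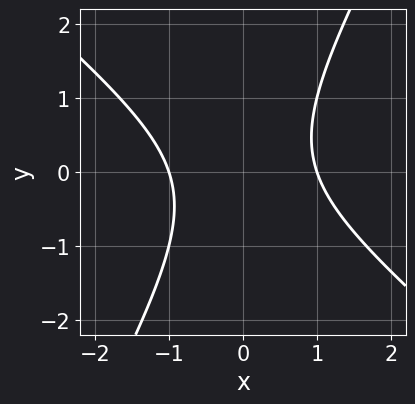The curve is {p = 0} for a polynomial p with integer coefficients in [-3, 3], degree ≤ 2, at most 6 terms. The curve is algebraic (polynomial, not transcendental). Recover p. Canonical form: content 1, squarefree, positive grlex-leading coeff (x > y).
3*x^2 + 2*x*y - 2*y^2 - 3

deg p = 2. The shape is more complex than any degree-1 curve.
From the axis intercepts and sections: among the integer gridlines, it crosses the x-axis at x ∈ {-1, 1}; no y-intercept at any integer in the box.
Matching integer coefficients to the picture gives p.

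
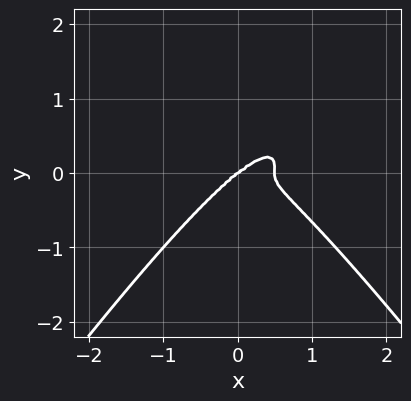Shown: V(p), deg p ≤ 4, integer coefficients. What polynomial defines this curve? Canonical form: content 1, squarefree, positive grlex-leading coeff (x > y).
2*x^4 - x^2*y^2 - x^3 + 2*y^3

First, the degree is 4 — no degree-3 curve has this shape.
Then, checking where it meets the axes: it meets the x-axis at x = 0 (among the integer gridlines); it crosses the y-axis at the gridline y = 0.
Finally, fitting integer coefficients to these (and the overall shape) gives p.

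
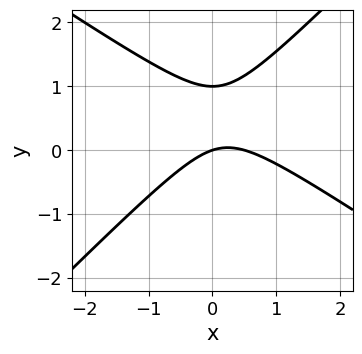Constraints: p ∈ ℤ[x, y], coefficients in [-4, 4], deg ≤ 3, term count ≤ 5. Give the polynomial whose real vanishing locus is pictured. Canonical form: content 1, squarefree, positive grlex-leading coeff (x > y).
Degree: the shape is more complex than any degree-1 curve, so deg p = 2.
Reading off the gridlines: the y-axis gridline crossings are at y ∈ {0, 1}; it crosses the x-axis at the gridline x = 0.
Together with the visible shape, these determine p as stated.

2*x^2 + x*y - 3*y^2 - x + 3*y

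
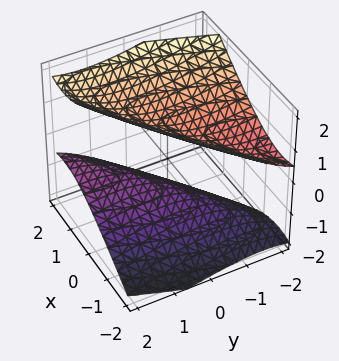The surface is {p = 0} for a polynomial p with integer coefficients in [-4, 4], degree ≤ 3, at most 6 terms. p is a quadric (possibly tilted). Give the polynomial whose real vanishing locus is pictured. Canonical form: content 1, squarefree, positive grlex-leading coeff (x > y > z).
2*x^2 - 3*x*y + y^2 + 2*y*z - 3*z^2 + 3

First, there are 2 components. Treating them together as one polynomial.
Then, deg p = 2. No degree-1 surface has this shape.
Then, observable constraints: the z-axis gridline crossings are at z ∈ {-1, 1}; no x-intercept at any integer in the box.
Finally, matching integer coefficients to the picture gives p.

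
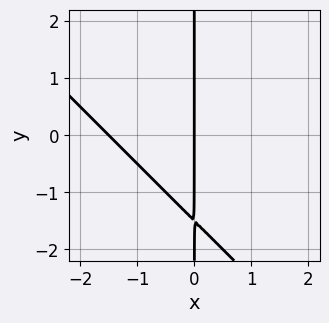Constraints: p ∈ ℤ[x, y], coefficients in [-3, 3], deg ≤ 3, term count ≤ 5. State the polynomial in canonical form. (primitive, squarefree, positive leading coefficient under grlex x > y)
2*x^2 + 2*x*y + 3*x

(a) Degree: the shape is more complex than any degree-1 curve, so deg p = 2.
(b) Observable constraints: one x-axis crossing is at x = 0; the visible y-axis segment lies entirely on the curve.
(c) Matching integer coefficients to the picture gives p.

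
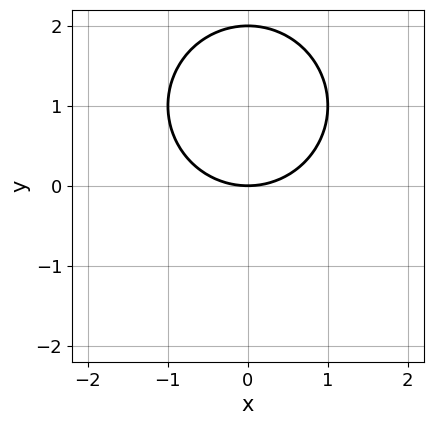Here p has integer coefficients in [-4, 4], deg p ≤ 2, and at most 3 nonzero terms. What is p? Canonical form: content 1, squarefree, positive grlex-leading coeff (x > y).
1. Degree: no degree-1 curve has this shape, so deg p = 2.
2. Symmetries: it's symmetric under x → −x, forcing even powers of x.
3. Checking where it meets the axes: the y-axis gridline crossings are at y ∈ {0, 2}; it crosses the x-axis at the gridline x = 0.
4. Matching integer coefficients to the picture gives p.

x^2 + y^2 - 2*y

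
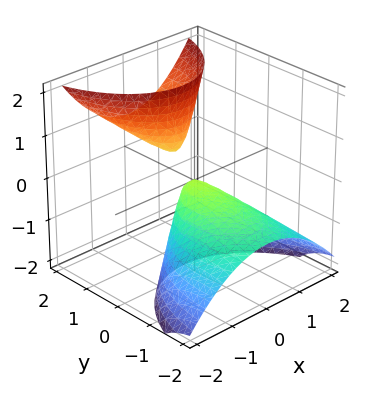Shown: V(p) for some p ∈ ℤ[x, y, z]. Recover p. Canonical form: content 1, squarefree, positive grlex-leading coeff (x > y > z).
I count 2 distinct pieces. Treating them together as one polynomial.
Degree: no degree-1 surface has this shape, so deg p = 2.
Observable constraints: one x-axis crossing is at x = 0; it meets the z-axis at z = 0 (among the integer gridlines).
The integer polynomial consistent with all of this is the stated p.

2*x^2 + y^2 - 3*y*z + z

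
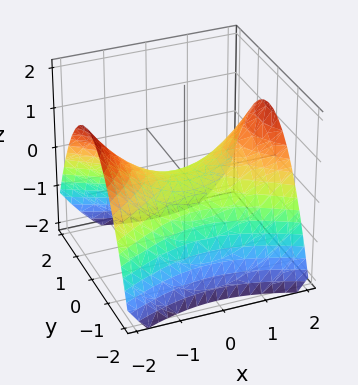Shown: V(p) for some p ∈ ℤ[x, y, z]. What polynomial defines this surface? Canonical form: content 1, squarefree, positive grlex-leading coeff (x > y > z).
First, degree: a saddle surface; a quadric, so deg p = 2.
Next, symmetries: mirror symmetry y ↦ −y ⇒ only even powers of y; the x ↦ −x reflection is a symmetry, so x appears only in even powers.
Next, from the axis intercepts and sections: one z-axis crossing is at z = 0; it crosses the y-axis at the gridline y = 0.
Finally, together with the visible shape, these determine p as stated.

x^2 - 2*y^2 - 3*z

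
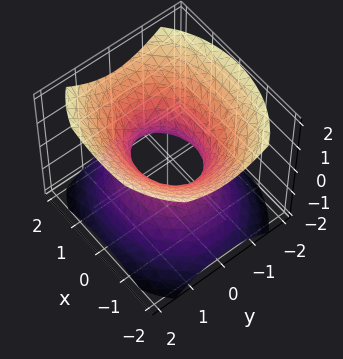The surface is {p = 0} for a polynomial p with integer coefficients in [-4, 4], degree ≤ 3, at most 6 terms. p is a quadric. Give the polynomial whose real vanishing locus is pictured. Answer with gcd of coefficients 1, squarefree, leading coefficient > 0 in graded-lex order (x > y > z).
deg p = 2. One connected sheet with a waist; a quadric.
Symmetries: mirror symmetry y ↦ −y ⇒ only even powers of y; the x ↦ −x reflection is a symmetry, so x appears only in even powers; it's symmetric under z → −z, forcing even powers of z.
From the visible intercepts: the x-axis gridline crossings are at x ∈ {-1, 1}; no z-intercept at any integer in the box.
Together with the visible shape, these determine p as stated.

2*x^2 + 3*y^2 - 3*z^2 - 2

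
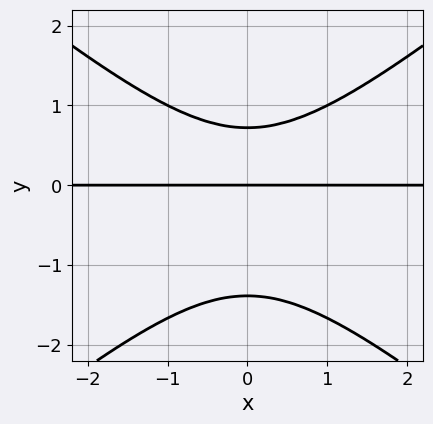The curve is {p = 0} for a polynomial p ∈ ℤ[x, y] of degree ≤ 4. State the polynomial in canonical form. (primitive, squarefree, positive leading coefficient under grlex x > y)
First, the degree is 3 — the shape is more complex than any degree-2 curve.
Then, symmetries: mirror symmetry x ↦ −x ⇒ only even powers of x.
Then, against the integer gridlines: every point of the x-axis in the box is on the curve; it crosses the y-axis at the gridline y = 0.
Finally, together with the visible shape, these determine p as stated.

2*x^2*y - 3*y^3 - 2*y^2 + 3*y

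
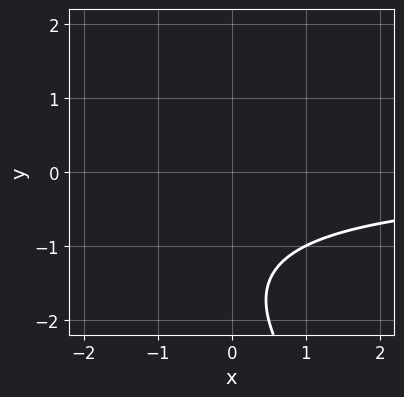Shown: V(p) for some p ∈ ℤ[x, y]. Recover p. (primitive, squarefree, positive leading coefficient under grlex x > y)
(a) deg p = 2.
(b) Against the integer gridlines: the curve avoids every integer x-axis point in the box; it misses every integer gridline on the y-axis.
(c) Putting this together gives p.

x*y + y^2 + 3*y + 3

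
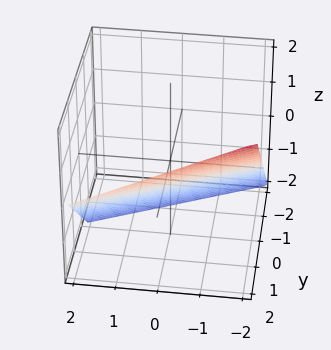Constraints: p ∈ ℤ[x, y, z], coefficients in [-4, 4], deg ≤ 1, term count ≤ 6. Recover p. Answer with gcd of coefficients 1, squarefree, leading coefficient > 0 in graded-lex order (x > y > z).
(a) The degree is 1 — every cross-section is a straight line — this is a plane.
(b) Checking where it meets the axes: it crosses the x-axis at the gridline x = -2; it meets the y-axis at y = 1 (among the integer gridlines); one z-axis crossing is at z = -1.
(c) The integer polynomial consistent with all of this is the stated p.

x - 2*y + 2*z + 2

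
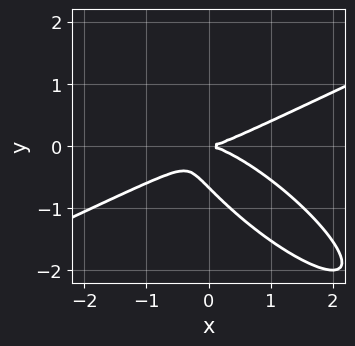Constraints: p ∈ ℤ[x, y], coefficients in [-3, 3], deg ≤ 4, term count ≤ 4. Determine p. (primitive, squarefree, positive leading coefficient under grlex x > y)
x^3 - 3*x*y^2 - 3*y^3 - 2*y^2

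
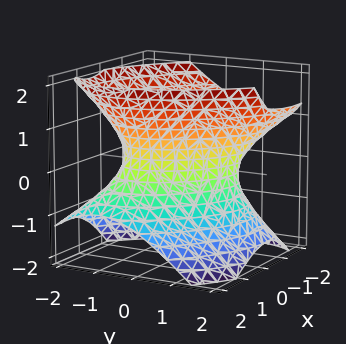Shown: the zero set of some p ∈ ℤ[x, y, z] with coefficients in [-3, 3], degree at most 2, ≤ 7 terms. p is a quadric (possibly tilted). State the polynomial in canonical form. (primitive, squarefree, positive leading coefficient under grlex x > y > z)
(a) Degree: the shape is more complex than any degree-1 surface, so deg p = 2.
(b) Against the integer gridlines: among the integer gridlines, it crosses the x-axis at x ∈ {-1, 1}; the y-axis gridline crossings are at y ∈ {-1, 1}; the surface avoids every integer z-axis point in the box.
(c) Matching integer coefficients to the picture gives p.

3*x^2 + 3*x*y + 2*x*z + 3*y^2 - 3*z^2 - 3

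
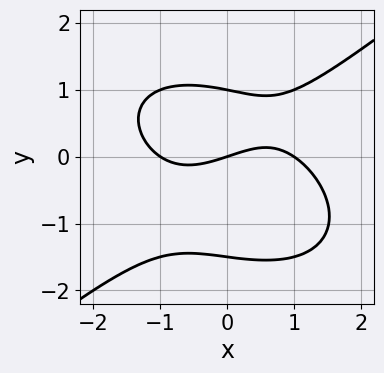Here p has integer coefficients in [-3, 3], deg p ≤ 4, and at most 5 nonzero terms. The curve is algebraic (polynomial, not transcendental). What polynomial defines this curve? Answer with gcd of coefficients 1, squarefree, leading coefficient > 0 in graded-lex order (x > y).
x^3 - 2*y^3 - y^2 - x + 3*y

First, degree: no degree-2 curve has this shape, so deg p = 3.
Next, reading off the gridlines: among the integer gridlines, it crosses the y-axis at y ∈ {0, 1}; the x-axis gridline crossings are at x ∈ {-1, 0, 1}.
Finally, fitting integer coefficients to these (and the overall shape) gives p.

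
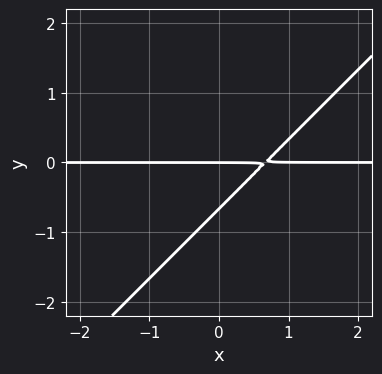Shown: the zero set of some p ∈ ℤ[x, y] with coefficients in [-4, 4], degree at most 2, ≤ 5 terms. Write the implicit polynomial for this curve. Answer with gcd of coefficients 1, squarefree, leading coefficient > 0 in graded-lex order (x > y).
3*x*y - 3*y^2 - 2*y

1. Degree: no degree-1 curve has this shape, so deg p = 2.
2. Reading off the gridlines: every point of the x-axis in the box is on the curve; it meets the y-axis at y = 0 (among the integer gridlines).
3. The integer polynomial consistent with all of this is the stated p.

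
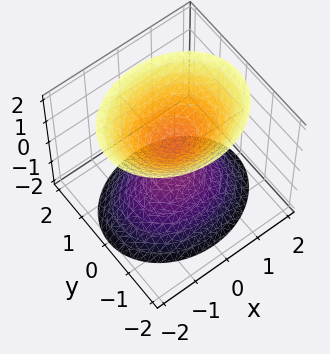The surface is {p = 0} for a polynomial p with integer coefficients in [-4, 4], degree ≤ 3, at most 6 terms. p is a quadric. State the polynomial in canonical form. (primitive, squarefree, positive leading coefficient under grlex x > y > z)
1. The picture has 2 separate pieces. They look like related sheets of one shape, so recover p as a whole.
2. The degree is 2 — two separate bowl-shaped sheets opening away from each other; a quadric.
3. Symmetries: the y ↦ −y reflection is a symmetry, so y appears only in even powers; mirror symmetry z ↦ −z ⇒ only even powers of z; mirror symmetry x ↦ −x ⇒ only even powers of x.
4. Reading off the gridlines: it misses every integer gridline on the y-axis; the surface avoids every integer x-axis point in the box.
5. The integer polynomial consistent with all of this is the stated p.

2*x^2 + 3*y^2 - 2*z^2 + 1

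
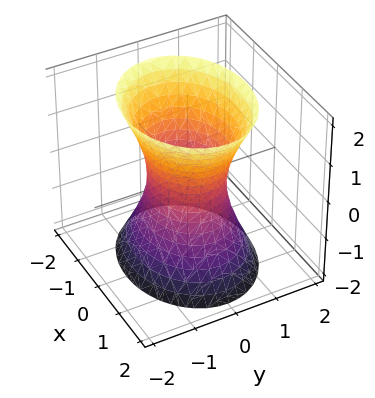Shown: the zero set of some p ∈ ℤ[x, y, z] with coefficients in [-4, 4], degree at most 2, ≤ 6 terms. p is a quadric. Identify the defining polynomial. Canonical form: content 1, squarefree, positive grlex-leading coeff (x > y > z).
2*x^2 + 3*y^2 - z^2 - 2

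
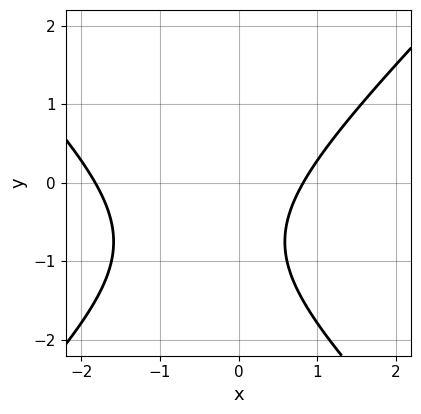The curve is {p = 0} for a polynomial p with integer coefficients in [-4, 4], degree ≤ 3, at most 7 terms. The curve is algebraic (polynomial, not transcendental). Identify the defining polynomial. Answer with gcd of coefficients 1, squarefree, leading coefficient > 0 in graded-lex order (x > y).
1. deg p = 2. The shape is more complex than any degree-1 curve.
2. Observable constraints: the curve avoids every integer y-axis point in the box.
3. The integer polynomial consistent with all of this is the stated p.

2*x^2 - 2*y^2 + 2*x - 3*y - 3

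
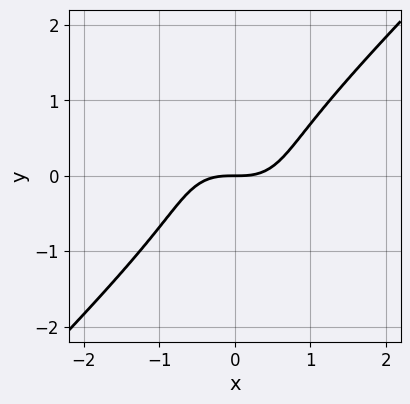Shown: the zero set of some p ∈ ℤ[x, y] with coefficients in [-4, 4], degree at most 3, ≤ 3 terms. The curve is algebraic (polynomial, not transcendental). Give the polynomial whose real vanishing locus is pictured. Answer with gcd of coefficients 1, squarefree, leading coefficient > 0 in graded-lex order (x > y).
x^3 - y^3 - y

First, degree: the shape is more complex than any degree-2 curve, so deg p = 3.
Next, from the visible intercepts: one x-axis crossing is at x = 0; one y-axis crossing is at y = 0.
Finally, fitting integer coefficients to these (and the overall shape) gives p.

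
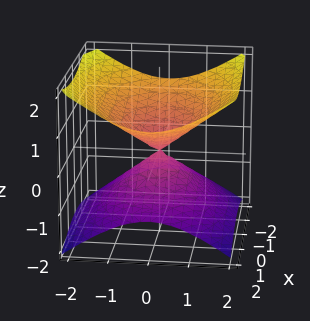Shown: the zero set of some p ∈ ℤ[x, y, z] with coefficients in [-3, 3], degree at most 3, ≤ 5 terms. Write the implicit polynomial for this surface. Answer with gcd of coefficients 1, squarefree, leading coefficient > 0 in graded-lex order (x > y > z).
x^2 + 2*y^2 - 3*z^2

deg p = 2. A double cone through the origin; a quadric.
Symmetries: it's symmetric under z → −z, forcing even powers of z; the y ↦ −y reflection is a symmetry, so y appears only in even powers; mirror symmetry x ↦ −x ⇒ only even powers of x.
From the visible intercepts: one x-axis crossing is at x = 0; it crosses the y-axis at the gridline y = 0.
The integer polynomial consistent with all of this is the stated p.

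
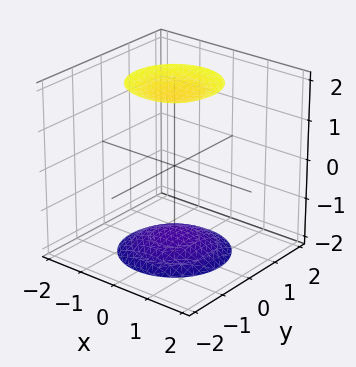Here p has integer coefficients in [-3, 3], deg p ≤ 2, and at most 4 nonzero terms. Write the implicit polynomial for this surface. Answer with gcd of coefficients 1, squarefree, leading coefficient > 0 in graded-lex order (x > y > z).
I count 2 distinct pieces. Treating them together as one polynomial.
deg p = 2. Two sheets facing apart; a quadric.
Symmetry: the z-axis is an axis of rotation, so x and y enter only as x² + y²; mirror symmetry z ↦ −z ⇒ only even powers of z.
Against the integer gridlines: it misses every integer gridline on the x-axis; a circular section at z = 2 has radius exactly 1; the surface avoids every integer y-axis point in the box.
Solving for integer coefficients yields p as stated.

x^2 + y^2 - z^2 + 3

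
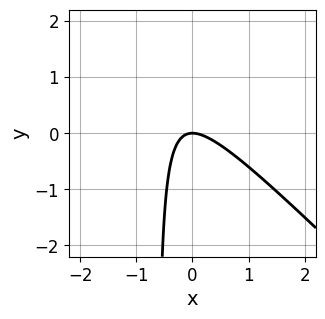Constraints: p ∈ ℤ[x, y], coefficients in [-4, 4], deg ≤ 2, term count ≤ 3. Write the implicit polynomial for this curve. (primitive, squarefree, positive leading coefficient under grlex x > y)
deg p = 2.
From the axis intercepts and sections: it crosses the x-axis at the gridline x = 0; one y-axis crossing is at y = 0.
Fitting integer coefficients to these (and the overall shape) gives p.

3*x^2 + 3*x*y + 2*y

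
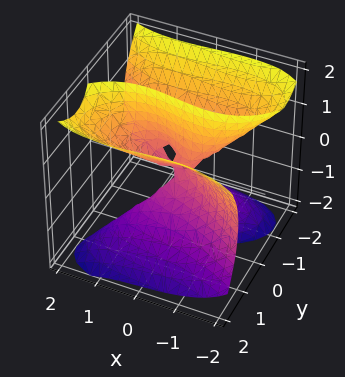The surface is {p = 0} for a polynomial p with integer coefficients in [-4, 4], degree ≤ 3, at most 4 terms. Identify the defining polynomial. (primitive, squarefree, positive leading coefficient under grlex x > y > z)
(a) The degree is 3 — the shape is more complex than any degree-2 surface.
(b) From the axis intercepts and sections: it meets the x-axis at x = 0 (among the integer gridlines); it crosses the y-axis at the gridline y = 0.
(c) The integer polynomial consistent with all of this is the stated p.

x^3 + 3*y^3 - 3*y*z^2 - x*z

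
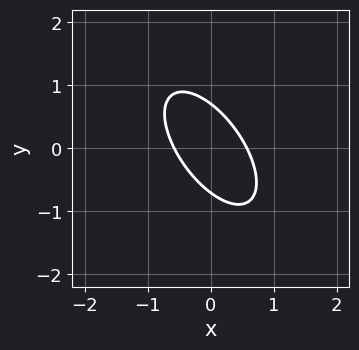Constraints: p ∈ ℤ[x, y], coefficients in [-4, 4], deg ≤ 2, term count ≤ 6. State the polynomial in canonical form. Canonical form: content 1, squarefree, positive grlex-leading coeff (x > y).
First, the degree is 2 — no degree-1 curve has this shape.
Finally, solving for integer coefficients yields p as stated.

3*x^2 + 3*x*y + 2*y^2 - 1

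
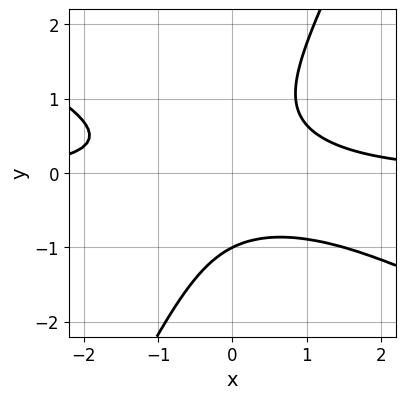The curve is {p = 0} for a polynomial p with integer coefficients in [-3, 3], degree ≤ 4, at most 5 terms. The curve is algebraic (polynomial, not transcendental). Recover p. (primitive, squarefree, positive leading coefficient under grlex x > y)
(a) deg p = 3. A generic line meets the curve in up to 3 points.
(b) Observable constraints: it crosses the y-axis at the gridline y = -1; no x-intercept at any integer in the box.
(c) Assembling these constraints gives the stated polynomial.

2*x^2*y + 3*x*y^2 - 2*y^3 - 2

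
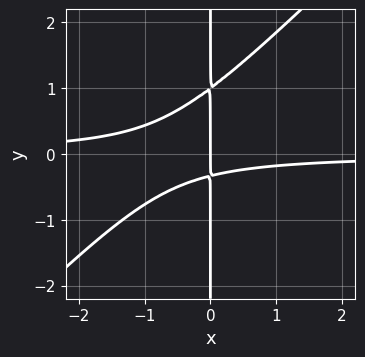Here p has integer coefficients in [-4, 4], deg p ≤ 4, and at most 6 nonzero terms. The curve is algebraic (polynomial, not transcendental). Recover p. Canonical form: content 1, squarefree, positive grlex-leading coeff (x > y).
deg p = 3. The shape is more complex than any degree-2 curve.
From the visible intercepts: every point of the y-axis in the box is on the curve; one x-axis crossing is at x = 0.
Together with the visible shape, these determine p as stated.

3*x^2*y - 3*x*y^2 + 2*x*y + x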